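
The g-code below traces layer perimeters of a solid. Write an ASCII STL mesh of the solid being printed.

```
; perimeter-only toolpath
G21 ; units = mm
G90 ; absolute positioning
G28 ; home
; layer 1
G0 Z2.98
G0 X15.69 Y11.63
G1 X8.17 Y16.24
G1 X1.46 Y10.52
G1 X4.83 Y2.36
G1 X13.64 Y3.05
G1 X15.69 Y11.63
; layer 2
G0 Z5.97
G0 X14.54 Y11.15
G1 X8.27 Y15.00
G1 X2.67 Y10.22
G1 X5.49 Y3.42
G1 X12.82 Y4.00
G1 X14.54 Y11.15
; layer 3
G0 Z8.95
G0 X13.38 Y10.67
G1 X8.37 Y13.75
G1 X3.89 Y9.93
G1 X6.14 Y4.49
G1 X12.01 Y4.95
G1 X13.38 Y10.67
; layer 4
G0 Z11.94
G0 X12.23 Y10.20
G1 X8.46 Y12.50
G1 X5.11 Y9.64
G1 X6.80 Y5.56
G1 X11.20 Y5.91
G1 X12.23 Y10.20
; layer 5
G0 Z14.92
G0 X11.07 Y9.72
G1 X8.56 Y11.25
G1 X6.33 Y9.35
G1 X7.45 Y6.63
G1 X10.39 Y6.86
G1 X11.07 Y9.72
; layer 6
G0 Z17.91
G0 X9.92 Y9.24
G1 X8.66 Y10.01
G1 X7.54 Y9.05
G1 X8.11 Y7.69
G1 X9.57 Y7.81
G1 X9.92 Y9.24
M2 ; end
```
solid part
  facet normal 0.0000 0.0000 -1.0000
    outer loop
      vertex 0.24 10.81 0.00
      vertex 8.07 17.49 0.00
      vertex 16.85 12.11 0.00
    endloop
  endfacet
  facet normal 0.0000 0.0000 -1.0000
    outer loop
      vertex 4.18 1.29 0.00
      vertex 0.24 10.81 0.00
      vertex 16.85 12.11 0.00
    endloop
  endfacet
  facet normal 0.0000 0.0000 -1.0000
    outer loop
      vertex 14.45 2.10 0.00
      vertex 4.18 1.29 0.00
      vertex 16.85 12.11 0.00
    endloop
  endfacet
  facet normal 0.4948 0.8075 0.3211
    outer loop
      vertex 16.85 12.11 0.00
      vertex 8.07 17.49 0.00
      vertex 8.76 8.76 20.89
    endloop
  endfacet
  facet normal -0.6146 0.7204 0.3214
    outer loop
      vertex 8.07 17.49 0.00
      vertex 0.24 10.81 0.00
      vertex 8.76 8.76 20.89
    endloop
  endfacet
  facet normal -0.8750 -0.3621 0.3213
    outer loop
      vertex 0.24 10.81 0.00
      vertex 4.18 1.29 0.00
      vertex 8.76 8.76 20.89
    endloop
  endfacet
  facet normal 0.0745 -0.9441 0.3213
    outer loop
      vertex 4.18 1.29 0.00
      vertex 14.45 2.10 0.00
      vertex 8.76 8.76 20.89
    endloop
  endfacet
  facet normal 0.9209 -0.2208 0.3212
    outer loop
      vertex 14.45 2.10 0.00
      vertex 16.85 12.11 0.00
      vertex 8.76 8.76 20.89
    endloop
  endfacet
endsolid part

The G0 Z moves step by Δz≈2.98 mm. The G1 loops shrink linearly with z, so the solid tapers from its base footprint up to z≈20.9. Closing with a flat bottom cap and the tapered top and triangulating gives 8 facets — a regular 5-sided pyramid, base circumscribed radius ≈ 8.76 mm, apex at z ≈ 20.9 mm.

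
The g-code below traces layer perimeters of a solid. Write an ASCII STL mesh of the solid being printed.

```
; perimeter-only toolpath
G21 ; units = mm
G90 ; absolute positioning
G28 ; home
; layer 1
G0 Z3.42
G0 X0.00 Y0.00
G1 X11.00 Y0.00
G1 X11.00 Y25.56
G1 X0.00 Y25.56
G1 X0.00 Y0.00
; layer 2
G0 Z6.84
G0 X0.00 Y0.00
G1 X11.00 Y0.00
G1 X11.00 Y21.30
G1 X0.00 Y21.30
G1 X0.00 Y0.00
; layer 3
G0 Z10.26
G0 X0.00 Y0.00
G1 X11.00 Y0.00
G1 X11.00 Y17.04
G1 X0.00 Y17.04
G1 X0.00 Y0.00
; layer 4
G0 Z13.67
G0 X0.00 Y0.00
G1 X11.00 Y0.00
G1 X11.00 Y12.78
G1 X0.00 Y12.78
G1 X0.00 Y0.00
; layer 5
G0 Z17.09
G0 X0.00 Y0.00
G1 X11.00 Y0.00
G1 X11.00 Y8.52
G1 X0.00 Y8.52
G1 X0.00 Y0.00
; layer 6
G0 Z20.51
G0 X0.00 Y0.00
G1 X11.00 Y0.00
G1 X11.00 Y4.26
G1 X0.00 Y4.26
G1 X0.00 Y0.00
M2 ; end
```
solid part
  facet normal 0.0000 0.0000 -1.0000
    outer loop
      vertex 11.00 29.82 0.00
      vertex 11.00 0.00 0.00
      vertex 0.00 0.00 0.00
    endloop
  endfacet
  facet normal 0.0000 0.0000 -1.0000
    outer loop
      vertex 0.00 29.82 0.00
      vertex 11.00 29.82 0.00
      vertex 0.00 0.00 0.00
    endloop
  endfacet
  facet normal 0.0000 -1.0000 0.0000
    outer loop
      vertex 0.00 0.00 0.00
      vertex 11.00 0.00 0.00
      vertex 11.00 0.00 23.93
    endloop
  endfacet
  facet normal 0.0000 -1.0000 0.0000
    outer loop
      vertex 0.00 0.00 0.00
      vertex 11.00 0.00 23.93
      vertex 0.00 0.00 23.93
    endloop
  endfacet
  facet normal 0.0000 0.6259 0.7799
    outer loop
      vertex 0.00 0.00 23.93
      vertex 11.00 0.00 23.93
      vertex 11.00 29.82 0.00
    endloop
  endfacet
  facet normal 0.0000 0.6259 0.7799
    outer loop
      vertex 0.00 0.00 23.93
      vertex 11.00 29.82 0.00
      vertex 0.00 29.82 0.00
    endloop
  endfacet
  facet normal -1.0000 0.0000 0.0000
    outer loop
      vertex 0.00 0.00 23.93
      vertex 0.00 29.82 0.00
      vertex 0.00 0.00 0.00
    endloop
  endfacet
  facet normal 1.0000 0.0000 0.0000
    outer loop
      vertex 11.00 0.00 0.00
      vertex 11.00 29.82 0.00
      vertex 11.00 0.00 23.93
    endloop
  endfacet
endsolid part

The G0 Z moves step by Δz≈3.42 mm. The G1 loops shrink linearly with z, so the solid tapers from its base footprint up to z≈23.9. Closing with a flat bottom cap and the tapered top and triangulating gives 8 facets — a wedge (ramp): 11 × 29.8 mm base, rising to 23.9 mm along the y=0 edge and sloping linearly to z=0 at y=29.8.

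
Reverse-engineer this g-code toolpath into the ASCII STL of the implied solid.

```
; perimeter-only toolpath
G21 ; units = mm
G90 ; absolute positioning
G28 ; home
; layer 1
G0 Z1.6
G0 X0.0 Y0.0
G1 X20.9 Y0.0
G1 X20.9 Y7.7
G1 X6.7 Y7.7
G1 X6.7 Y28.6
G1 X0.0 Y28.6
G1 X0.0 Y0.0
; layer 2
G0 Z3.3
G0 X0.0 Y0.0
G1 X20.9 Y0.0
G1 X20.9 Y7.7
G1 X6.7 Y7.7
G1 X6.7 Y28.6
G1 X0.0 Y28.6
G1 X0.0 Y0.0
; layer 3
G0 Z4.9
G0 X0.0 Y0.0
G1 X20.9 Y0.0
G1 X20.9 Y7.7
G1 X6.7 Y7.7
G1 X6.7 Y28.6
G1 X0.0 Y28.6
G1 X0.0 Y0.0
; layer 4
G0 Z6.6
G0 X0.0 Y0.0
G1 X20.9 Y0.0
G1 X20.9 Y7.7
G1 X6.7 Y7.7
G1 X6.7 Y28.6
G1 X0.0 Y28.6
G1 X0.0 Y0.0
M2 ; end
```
solid part
  facet normal 0.0000 0.0000 -1.0000
    outer loop
      vertex 20.9 7.7 0.0
      vertex 20.9 0.0 0.0
      vertex 0.0 0.0 0.0
    endloop
  endfacet
  facet normal 0.0000 0.0000 -1.0000
    outer loop
      vertex 6.7 7.7 0.0
      vertex 20.9 7.7 0.0
      vertex 0.0 0.0 0.0
    endloop
  endfacet
  facet normal 0.0000 0.0000 -1.0000
    outer loop
      vertex 6.7 28.6 0.0
      vertex 6.7 7.7 0.0
      vertex 0.0 0.0 0.0
    endloop
  endfacet
  facet normal 0.0000 0.0000 -1.0000
    outer loop
      vertex 0.0 28.6 0.0
      vertex 6.7 28.6 0.0
      vertex 0.0 0.0 0.0
    endloop
  endfacet
  facet normal 0.0000 0.0000 1.0000
    outer loop
      vertex 0.0 0.0 6.6
      vertex 20.9 0.0 6.6
      vertex 20.9 7.7 6.6
    endloop
  endfacet
  facet normal 0.0000 0.0000 1.0000
    outer loop
      vertex 0.0 0.0 6.6
      vertex 20.9 7.7 6.6
      vertex 6.7 7.7 6.6
    endloop
  endfacet
  facet normal 0.0000 0.0000 1.0000
    outer loop
      vertex 0.0 0.0 6.6
      vertex 6.7 7.7 6.6
      vertex 6.7 28.6 6.6
    endloop
  endfacet
  facet normal 0.0000 0.0000 1.0000
    outer loop
      vertex 0.0 0.0 6.6
      vertex 6.7 28.6 6.6
      vertex 0.0 28.6 6.6
    endloop
  endfacet
  facet normal 0.0000 -1.0000 0.0000
    outer loop
      vertex 0.0 0.0 0.0
      vertex 20.9 0.0 0.0
      vertex 20.9 0.0 6.6
    endloop
  endfacet
  facet normal 0.0000 -1.0000 0.0000
    outer loop
      vertex 0.0 0.0 0.0
      vertex 20.9 0.0 6.6
      vertex 0.0 0.0 6.6
    endloop
  endfacet
  facet normal 1.0000 0.0000 0.0000
    outer loop
      vertex 20.9 0.0 0.0
      vertex 20.9 7.7 0.0
      vertex 20.9 7.7 6.6
    endloop
  endfacet
  facet normal 1.0000 0.0000 0.0000
    outer loop
      vertex 20.9 0.0 0.0
      vertex 20.9 7.7 6.6
      vertex 20.9 0.0 6.6
    endloop
  endfacet
  facet normal 0.0000 1.0000 0.0000
    outer loop
      vertex 20.9 7.7 0.0
      vertex 6.7 7.7 0.0
      vertex 6.7 7.7 6.6
    endloop
  endfacet
  facet normal 0.0000 1.0000 0.0000
    outer loop
      vertex 20.9 7.7 0.0
      vertex 6.7 7.7 6.6
      vertex 20.9 7.7 6.6
    endloop
  endfacet
  facet normal 1.0000 0.0000 0.0000
    outer loop
      vertex 6.7 7.7 0.0
      vertex 6.7 28.6 0.0
      vertex 6.7 28.6 6.6
    endloop
  endfacet
  facet normal 1.0000 0.0000 0.0000
    outer loop
      vertex 6.7 7.7 0.0
      vertex 6.7 28.6 6.6
      vertex 6.7 7.7 6.6
    endloop
  endfacet
  facet normal 0.0000 1.0000 0.0000
    outer loop
      vertex 6.7 28.6 0.0
      vertex 0.0 28.6 0.0
      vertex 0.0 28.6 6.6
    endloop
  endfacet
  facet normal 0.0000 1.0000 0.0000
    outer loop
      vertex 6.7 28.6 0.0
      vertex 0.0 28.6 6.6
      vertex 6.7 28.6 6.6
    endloop
  endfacet
  facet normal -1.0000 0.0000 0.0000
    outer loop
      vertex 0.0 28.6 0.0
      vertex 0.0 0.0 0.0
      vertex 0.0 0.0 6.6
    endloop
  endfacet
  facet normal -1.0000 0.0000 0.0000
    outer loop
      vertex 0.0 28.6 0.0
      vertex 0.0 0.0 6.6
      vertex 0.0 28.6 6.6
    endloop
  endfacet
endsolid part

The G0 Z moves step by Δz≈1.6 mm. Every layer's G1 loop is the same polygon, so the solid is a straight extrusion of it from z=0 to z≈6.6. Closing with flat bottom and top caps and triangulating gives 20 facets — an L-shaped prism: outer 20.9 × 28.6 mm, arm thicknesses ≈ 7.7 mm (horizontal) and 6.7 mm (vertical), extruded 6.6 mm in z.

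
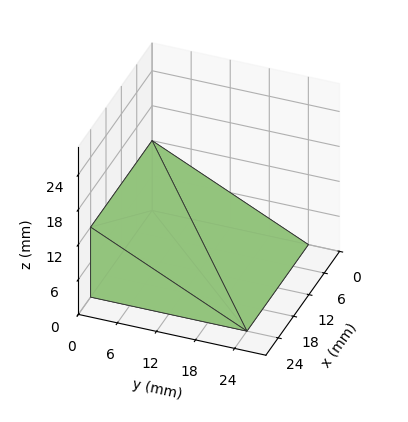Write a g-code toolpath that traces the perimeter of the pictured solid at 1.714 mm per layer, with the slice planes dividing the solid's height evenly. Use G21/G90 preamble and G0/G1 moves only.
Reading the render: the shape is a wedge (ramp): 24 × 24 mm base, rising to 12 mm along the y=0 edge and sloping linearly to z=0 at y=24 (dimensions read to the nearest mm from the axis ticks). For the g-code, the solid's height is divided into equal slices at the stated Δz and each level perimeter traced with G1 moves after a G0 lift.

; perimeter-only toolpath
G21 ; units = mm
G90 ; absolute positioning
G28 ; home
; layer 1
G0 Z1.714
G0 X0.000 Y0.000
G1 X24.000 Y0.000
G1 X24.000 Y20.571
G1 X0.000 Y20.571
G1 X0.000 Y0.000
; layer 2
G0 Z3.429
G0 X0.000 Y0.000
G1 X24.000 Y0.000
G1 X24.000 Y17.143
G1 X0.000 Y17.143
G1 X0.000 Y0.000
; layer 3
G0 Z5.143
G0 X0.000 Y0.000
G1 X24.000 Y0.000
G1 X24.000 Y13.714
G1 X0.000 Y13.714
G1 X0.000 Y0.000
; layer 4
G0 Z6.857
G0 X0.000 Y0.000
G1 X24.000 Y0.000
G1 X24.000 Y10.286
G1 X0.000 Y10.286
G1 X0.000 Y0.000
; layer 5
G0 Z8.571
G0 X0.000 Y0.000
G1 X24.000 Y0.000
G1 X24.000 Y6.857
G1 X0.000 Y6.857
G1 X0.000 Y0.000
; layer 6
G0 Z10.286
G0 X0.000 Y0.000
G1 X24.000 Y0.000
G1 X24.000 Y3.429
G1 X0.000 Y3.429
G1 X0.000 Y0.000
M2 ; end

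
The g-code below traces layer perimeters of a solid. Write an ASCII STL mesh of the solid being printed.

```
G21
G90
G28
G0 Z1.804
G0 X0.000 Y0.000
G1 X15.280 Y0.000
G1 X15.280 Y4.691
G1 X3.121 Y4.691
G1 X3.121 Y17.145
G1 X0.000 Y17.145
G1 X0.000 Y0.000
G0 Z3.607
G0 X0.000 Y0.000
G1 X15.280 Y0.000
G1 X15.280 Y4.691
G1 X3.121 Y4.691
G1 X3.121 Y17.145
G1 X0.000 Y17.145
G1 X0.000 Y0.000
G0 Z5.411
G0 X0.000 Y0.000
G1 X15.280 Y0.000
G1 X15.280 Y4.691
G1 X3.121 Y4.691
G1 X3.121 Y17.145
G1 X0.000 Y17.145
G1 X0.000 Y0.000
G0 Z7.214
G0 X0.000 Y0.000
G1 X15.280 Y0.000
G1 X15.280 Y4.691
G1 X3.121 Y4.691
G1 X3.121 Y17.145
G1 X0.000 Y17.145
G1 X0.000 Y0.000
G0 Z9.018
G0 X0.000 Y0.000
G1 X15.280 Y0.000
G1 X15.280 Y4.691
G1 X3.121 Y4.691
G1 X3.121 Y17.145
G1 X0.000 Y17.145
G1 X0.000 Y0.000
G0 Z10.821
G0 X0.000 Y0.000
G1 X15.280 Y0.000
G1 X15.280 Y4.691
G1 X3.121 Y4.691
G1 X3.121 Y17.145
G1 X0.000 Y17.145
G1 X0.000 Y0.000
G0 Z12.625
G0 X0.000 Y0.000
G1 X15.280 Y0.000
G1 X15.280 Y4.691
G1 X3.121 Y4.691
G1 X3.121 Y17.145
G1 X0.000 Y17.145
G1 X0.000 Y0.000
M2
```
solid part
  facet normal 0.0000 0.0000 -1.0000
    outer loop
      vertex 15.280 4.691 0.000
      vertex 15.280 0.000 0.000
      vertex 0.000 0.000 0.000
    endloop
  endfacet
  facet normal 0.0000 0.0000 -1.0000
    outer loop
      vertex 3.121 4.691 0.000
      vertex 15.280 4.691 0.000
      vertex 0.000 0.000 0.000
    endloop
  endfacet
  facet normal 0.0000 0.0000 -1.0000
    outer loop
      vertex 3.121 17.145 0.000
      vertex 3.121 4.691 0.000
      vertex 0.000 0.000 0.000
    endloop
  endfacet
  facet normal 0.0000 0.0000 -1.0000
    outer loop
      vertex 0.000 17.145 0.000
      vertex 3.121 17.145 0.000
      vertex 0.000 0.000 0.000
    endloop
  endfacet
  facet normal 0.0000 0.0000 1.0000
    outer loop
      vertex 0.000 0.000 12.625
      vertex 15.280 0.000 12.625
      vertex 15.280 4.691 12.625
    endloop
  endfacet
  facet normal 0.0000 0.0000 1.0000
    outer loop
      vertex 0.000 0.000 12.625
      vertex 15.280 4.691 12.625
      vertex 3.121 4.691 12.625
    endloop
  endfacet
  facet normal 0.0000 0.0000 1.0000
    outer loop
      vertex 0.000 0.000 12.625
      vertex 3.121 4.691 12.625
      vertex 3.121 17.145 12.625
    endloop
  endfacet
  facet normal 0.0000 0.0000 1.0000
    outer loop
      vertex 0.000 0.000 12.625
      vertex 3.121 17.145 12.625
      vertex 0.000 17.145 12.625
    endloop
  endfacet
  facet normal 0.0000 -1.0000 0.0000
    outer loop
      vertex 0.000 0.000 0.000
      vertex 15.280 0.000 0.000
      vertex 15.280 0.000 12.625
    endloop
  endfacet
  facet normal 0.0000 -1.0000 0.0000
    outer loop
      vertex 0.000 0.000 0.000
      vertex 15.280 0.000 12.625
      vertex 0.000 0.000 12.625
    endloop
  endfacet
  facet normal 1.0000 0.0000 0.0000
    outer loop
      vertex 15.280 0.000 0.000
      vertex 15.280 4.691 0.000
      vertex 15.280 4.691 12.625
    endloop
  endfacet
  facet normal 1.0000 0.0000 0.0000
    outer loop
      vertex 15.280 0.000 0.000
      vertex 15.280 4.691 12.625
      vertex 15.280 0.000 12.625
    endloop
  endfacet
  facet normal 0.0000 1.0000 0.0000
    outer loop
      vertex 15.280 4.691 0.000
      vertex 3.121 4.691 0.000
      vertex 3.121 4.691 12.625
    endloop
  endfacet
  facet normal 0.0000 1.0000 0.0000
    outer loop
      vertex 15.280 4.691 0.000
      vertex 3.121 4.691 12.625
      vertex 15.280 4.691 12.625
    endloop
  endfacet
  facet normal 1.0000 0.0000 0.0000
    outer loop
      vertex 3.121 4.691 0.000
      vertex 3.121 17.145 0.000
      vertex 3.121 17.145 12.625
    endloop
  endfacet
  facet normal 1.0000 0.0000 0.0000
    outer loop
      vertex 3.121 4.691 0.000
      vertex 3.121 17.145 12.625
      vertex 3.121 4.691 12.625
    endloop
  endfacet
  facet normal 0.0000 1.0000 0.0000
    outer loop
      vertex 3.121 17.145 0.000
      vertex 0.000 17.145 0.000
      vertex 0.000 17.145 12.625
    endloop
  endfacet
  facet normal 0.0000 1.0000 0.0000
    outer loop
      vertex 3.121 17.145 0.000
      vertex 0.000 17.145 12.625
      vertex 3.121 17.145 12.625
    endloop
  endfacet
  facet normal -1.0000 0.0000 0.0000
    outer loop
      vertex 0.000 17.145 0.000
      vertex 0.000 0.000 0.000
      vertex 0.000 0.000 12.625
    endloop
  endfacet
  facet normal -1.0000 0.0000 0.0000
    outer loop
      vertex 0.000 17.145 0.000
      vertex 0.000 0.000 12.625
      vertex 0.000 17.145 12.625
    endloop
  endfacet
endsolid part

The G0 Z moves step by Δz≈1.804 mm. Every layer's G1 loop is the same polygon, so the solid is a straight extrusion of it from z=0 to z≈12.6. Closing with flat bottom and top caps and triangulating gives 20 facets — an L-shaped prism: outer 15.3 × 17.1 mm, arm thicknesses ≈ 4.69 mm (horizontal) and 3.12 mm (vertical), extruded 12.6 mm in z.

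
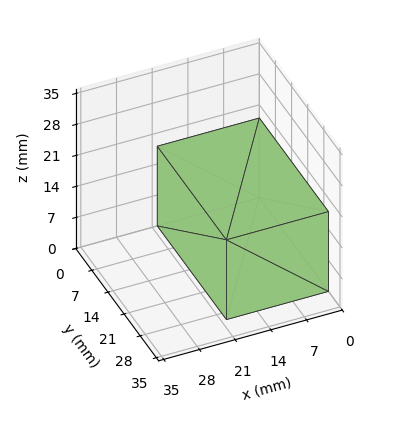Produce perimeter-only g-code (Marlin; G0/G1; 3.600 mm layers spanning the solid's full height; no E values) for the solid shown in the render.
Reading the render: the shape is a rectangular box, roughly 20 × 30 mm footprint and 18 mm tall (dimensions read to the nearest mm from the axis ticks). For the g-code, the solid's height is divided into equal slices at the stated Δz and each level perimeter traced with G1 moves after a G0 lift.

; perimeter-only toolpath
G21 ; units = mm
G90 ; absolute positioning
G28 ; home
; layer 1
G0 Z3.600
G0 X0.000 Y0.000
G1 X20.000 Y0.000
G1 X20.000 Y30.000
G1 X0.000 Y30.000
G1 X0.000 Y0.000
; layer 2
G0 Z7.200
G0 X0.000 Y0.000
G1 X20.000 Y0.000
G1 X20.000 Y30.000
G1 X0.000 Y30.000
G1 X0.000 Y0.000
; layer 3
G0 Z10.800
G0 X0.000 Y0.000
G1 X20.000 Y0.000
G1 X20.000 Y30.000
G1 X0.000 Y30.000
G1 X0.000 Y0.000
; layer 4
G0 Z14.400
G0 X0.000 Y0.000
G1 X20.000 Y0.000
G1 X20.000 Y30.000
G1 X0.000 Y30.000
G1 X0.000 Y0.000
; layer 5
G0 Z18.000
G0 X0.000 Y0.000
G1 X20.000 Y0.000
G1 X20.000 Y30.000
G1 X0.000 Y30.000
G1 X0.000 Y0.000
M2 ; end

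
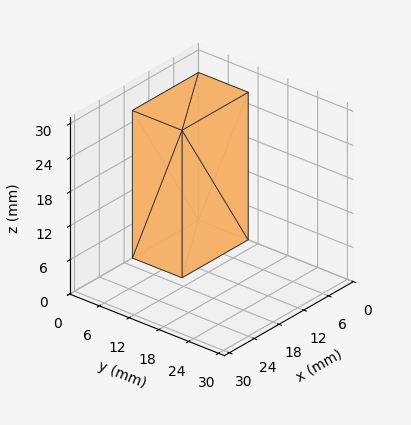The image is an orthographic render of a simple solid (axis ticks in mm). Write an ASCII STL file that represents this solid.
Reading the render: the shape is a rectangular box, roughly 16 × 10 mm footprint and 26 mm tall (dimensions read to the nearest mm from the axis ticks). For the STL, each face is triangulated and given an outward normal.

solid part
  facet normal 0.0000 0.0000 -1.0000
    outer loop
      vertex 16.000 10.000 0.000
      vertex 16.000 0.000 0.000
      vertex 0.000 0.000 0.000
    endloop
  endfacet
  facet normal 0.0000 0.0000 -1.0000
    outer loop
      vertex 0.000 10.000 0.000
      vertex 16.000 10.000 0.000
      vertex 0.000 0.000 0.000
    endloop
  endfacet
  facet normal 0.0000 0.0000 1.0000
    outer loop
      vertex 0.000 0.000 26.000
      vertex 16.000 0.000 26.000
      vertex 16.000 10.000 26.000
    endloop
  endfacet
  facet normal 0.0000 0.0000 1.0000
    outer loop
      vertex 0.000 0.000 26.000
      vertex 16.000 10.000 26.000
      vertex 0.000 10.000 26.000
    endloop
  endfacet
  facet normal 0.0000 -1.0000 0.0000
    outer loop
      vertex 0.000 0.000 0.000
      vertex 16.000 0.000 0.000
      vertex 16.000 0.000 26.000
    endloop
  endfacet
  facet normal 0.0000 -1.0000 0.0000
    outer loop
      vertex 0.000 0.000 0.000
      vertex 16.000 0.000 26.000
      vertex 0.000 0.000 26.000
    endloop
  endfacet
  facet normal 0.0000 1.0000 0.0000
    outer loop
      vertex 16.000 10.000 26.000
      vertex 16.000 10.000 0.000
      vertex 0.000 10.000 0.000
    endloop
  endfacet
  facet normal 0.0000 1.0000 0.0000
    outer loop
      vertex 0.000 10.000 26.000
      vertex 16.000 10.000 26.000
      vertex 0.000 10.000 0.000
    endloop
  endfacet
  facet normal -1.0000 0.0000 0.0000
    outer loop
      vertex 0.000 10.000 26.000
      vertex 0.000 10.000 0.000
      vertex 0.000 0.000 0.000
    endloop
  endfacet
  facet normal -1.0000 0.0000 0.0000
    outer loop
      vertex 0.000 0.000 26.000
      vertex 0.000 10.000 26.000
      vertex 0.000 0.000 0.000
    endloop
  endfacet
  facet normal 1.0000 0.0000 0.0000
    outer loop
      vertex 16.000 0.000 0.000
      vertex 16.000 10.000 0.000
      vertex 16.000 10.000 26.000
    endloop
  endfacet
  facet normal 1.0000 0.0000 0.0000
    outer loop
      vertex 16.000 0.000 0.000
      vertex 16.000 10.000 26.000
      vertex 16.000 0.000 26.000
    endloop
  endfacet
endsolid part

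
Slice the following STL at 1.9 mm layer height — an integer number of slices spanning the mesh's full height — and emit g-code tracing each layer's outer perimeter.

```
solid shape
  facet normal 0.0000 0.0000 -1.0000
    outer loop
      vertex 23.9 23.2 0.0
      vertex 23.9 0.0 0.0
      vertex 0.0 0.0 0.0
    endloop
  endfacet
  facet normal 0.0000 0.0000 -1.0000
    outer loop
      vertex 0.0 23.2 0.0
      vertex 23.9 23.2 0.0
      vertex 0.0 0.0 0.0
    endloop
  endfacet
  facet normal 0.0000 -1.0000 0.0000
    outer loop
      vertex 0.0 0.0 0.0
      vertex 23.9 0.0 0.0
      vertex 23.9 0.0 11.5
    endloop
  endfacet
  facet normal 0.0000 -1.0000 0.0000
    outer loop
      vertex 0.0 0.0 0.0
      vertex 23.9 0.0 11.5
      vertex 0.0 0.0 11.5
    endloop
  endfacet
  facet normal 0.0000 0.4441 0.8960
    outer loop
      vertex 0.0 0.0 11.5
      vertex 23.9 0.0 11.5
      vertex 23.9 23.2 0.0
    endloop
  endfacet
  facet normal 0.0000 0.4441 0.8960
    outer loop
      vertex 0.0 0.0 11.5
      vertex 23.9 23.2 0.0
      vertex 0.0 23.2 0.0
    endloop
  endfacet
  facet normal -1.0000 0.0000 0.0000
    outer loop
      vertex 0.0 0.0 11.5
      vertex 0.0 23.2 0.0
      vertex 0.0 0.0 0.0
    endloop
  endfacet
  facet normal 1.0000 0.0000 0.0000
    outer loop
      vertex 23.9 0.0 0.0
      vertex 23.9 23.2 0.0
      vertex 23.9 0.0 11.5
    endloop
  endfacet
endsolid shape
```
; perimeter-only toolpath
G21 ; units = mm
G90 ; absolute positioning
G28 ; home
; layer 1
G0 Z1.9
G0 X0.0 Y0.0
G1 X23.9 Y0.0
G1 X23.9 Y19.3
G1 X0.0 Y19.3
G1 X0.0 Y0.0
; layer 2
G0 Z3.8
G0 X0.0 Y0.0
G1 X23.9 Y0.0
G1 X23.9 Y15.5
G1 X0.0 Y15.5
G1 X0.0 Y0.0
; layer 3
G0 Z5.8
G0 X0.0 Y0.0
G1 X23.9 Y0.0
G1 X23.9 Y11.6
G1 X0.0 Y11.6
G1 X0.0 Y0.0
; layer 4
G0 Z7.7
G0 X0.0 Y0.0
G1 X23.9 Y0.0
G1 X23.9 Y7.7
G1 X0.0 Y7.7
G1 X0.0 Y0.0
; layer 5
G0 Z9.6
G0 X0.0 Y0.0
G1 X23.9 Y0.0
G1 X23.9 Y3.9
G1 X0.0 Y3.9
G1 X0.0 Y0.0
M2 ; end

The solid is a wedge (ramp): 23.9 × 23.2 mm base, rising to 11.5 mm along the y=0 edge and sloping linearly to z=0 at y=23.2. Slicing at Δz = 1.9 mm — 6 equal slices spanning the solid's height, so layer i sits at z = i·h/6 — gives 5 non-empty perimeters. Each is a 4-segment closed polygon; G0 lifts to the layer z and rapids to the start vertex, then G1 traces the edges. The cross-section shrinks linearly with z (the slice at the apex is degenerate and omitted).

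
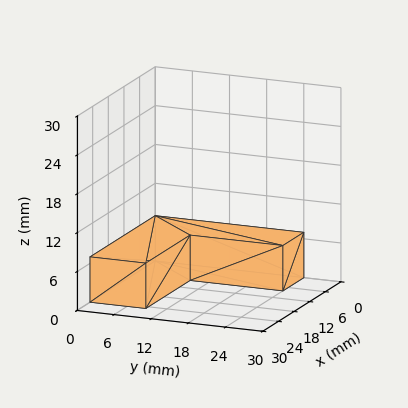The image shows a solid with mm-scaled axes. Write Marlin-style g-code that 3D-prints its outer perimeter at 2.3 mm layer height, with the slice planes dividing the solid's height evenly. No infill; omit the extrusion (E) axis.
Reading the render: the shape is an L-shaped prism: outer 25 × 24 mm, arm thicknesses ≈ 9 mm (horizontal) and 8 mm (vertical), extruded 7 mm in z (dimensions read to the nearest mm from the axis ticks). For the g-code, the solid's height is divided into equal slices at the stated Δz and each level perimeter traced with G1 moves after a G0 lift.

; perimeter-only toolpath
G21 ; units = mm
G90 ; absolute positioning
G28 ; home
; layer 1
G0 Z2.3
G0 X0.0 Y0.0
G1 X25.0 Y0.0
G1 X25.0 Y9.0
G1 X8.0 Y9.0
G1 X8.0 Y24.0
G1 X0.0 Y24.0
G1 X0.0 Y0.0
; layer 2
G0 Z4.7
G0 X0.0 Y0.0
G1 X25.0 Y0.0
G1 X25.0 Y9.0
G1 X8.0 Y9.0
G1 X8.0 Y24.0
G1 X0.0 Y24.0
G1 X0.0 Y0.0
; layer 3
G0 Z7.0
G0 X0.0 Y0.0
G1 X25.0 Y0.0
G1 X25.0 Y9.0
G1 X8.0 Y9.0
G1 X8.0 Y24.0
G1 X0.0 Y24.0
G1 X0.0 Y0.0
M2 ; end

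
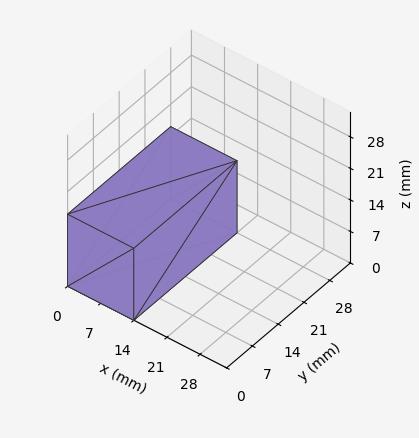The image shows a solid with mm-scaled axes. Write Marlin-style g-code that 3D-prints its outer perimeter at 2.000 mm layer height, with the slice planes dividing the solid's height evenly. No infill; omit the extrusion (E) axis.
Reading the render: the shape is a rectangular box, roughly 14 × 28 mm footprint and 16 mm tall (dimensions read to the nearest mm from the axis ticks). For the g-code, the solid's height is divided into equal slices at the stated Δz and each level perimeter traced with G1 moves after a G0 lift.

; perimeter-only toolpath
G21 ; units = mm
G90 ; absolute positioning
G28 ; home
; layer 1
G0 Z2.000
G0 X0.000 Y0.000
G1 X14.000 Y0.000
G1 X14.000 Y28.000
G1 X0.000 Y28.000
G1 X0.000 Y0.000
; layer 2
G0 Z4.000
G0 X0.000 Y0.000
G1 X14.000 Y0.000
G1 X14.000 Y28.000
G1 X0.000 Y28.000
G1 X0.000 Y0.000
; layer 3
G0 Z6.000
G0 X0.000 Y0.000
G1 X14.000 Y0.000
G1 X14.000 Y28.000
G1 X0.000 Y28.000
G1 X0.000 Y0.000
; layer 4
G0 Z8.000
G0 X0.000 Y0.000
G1 X14.000 Y0.000
G1 X14.000 Y28.000
G1 X0.000 Y28.000
G1 X0.000 Y0.000
; layer 5
G0 Z10.000
G0 X0.000 Y0.000
G1 X14.000 Y0.000
G1 X14.000 Y28.000
G1 X0.000 Y28.000
G1 X0.000 Y0.000
; layer 6
G0 Z12.000
G0 X0.000 Y0.000
G1 X14.000 Y0.000
G1 X14.000 Y28.000
G1 X0.000 Y28.000
G1 X0.000 Y0.000
; layer 7
G0 Z14.000
G0 X0.000 Y0.000
G1 X14.000 Y0.000
G1 X14.000 Y28.000
G1 X0.000 Y28.000
G1 X0.000 Y0.000
; layer 8
G0 Z16.000
G0 X0.000 Y0.000
G1 X14.000 Y0.000
G1 X14.000 Y28.000
G1 X0.000 Y28.000
G1 X0.000 Y0.000
M2 ; end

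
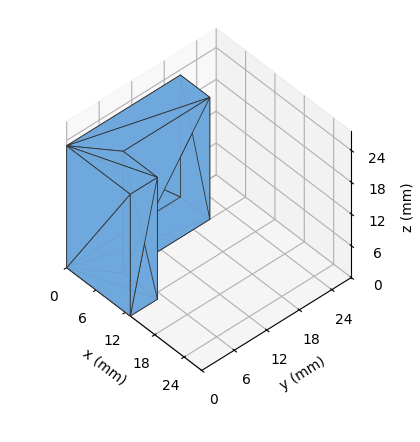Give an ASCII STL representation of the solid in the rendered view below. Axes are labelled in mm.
Reading the render: the shape is an L-shaped prism: outer 13 × 21 mm, arm thicknesses ≈ 5 mm (horizontal) and 6 mm (vertical), extruded 23 mm in z (dimensions read to the nearest mm from the axis ticks). For the STL, each face is triangulated and given an outward normal.

solid part
  facet normal 0.0000 0.0000 -1.0000
    outer loop
      vertex 13.0 5.0 0.0
      vertex 13.0 0.0 0.0
      vertex 0.0 0.0 0.0
    endloop
  endfacet
  facet normal 0.0000 0.0000 -1.0000
    outer loop
      vertex 6.0 5.0 0.0
      vertex 13.0 5.0 0.0
      vertex 0.0 0.0 0.0
    endloop
  endfacet
  facet normal 0.0000 0.0000 -1.0000
    outer loop
      vertex 6.0 21.0 0.0
      vertex 6.0 5.0 0.0
      vertex 0.0 0.0 0.0
    endloop
  endfacet
  facet normal 0.0000 0.0000 -1.0000
    outer loop
      vertex 0.0 21.0 0.0
      vertex 6.0 21.0 0.0
      vertex 0.0 0.0 0.0
    endloop
  endfacet
  facet normal 0.0000 0.0000 1.0000
    outer loop
      vertex 0.0 0.0 23.0
      vertex 13.0 0.0 23.0
      vertex 13.0 5.0 23.0
    endloop
  endfacet
  facet normal 0.0000 0.0000 1.0000
    outer loop
      vertex 0.0 0.0 23.0
      vertex 13.0 5.0 23.0
      vertex 6.0 5.0 23.0
    endloop
  endfacet
  facet normal 0.0000 0.0000 1.0000
    outer loop
      vertex 0.0 0.0 23.0
      vertex 6.0 5.0 23.0
      vertex 6.0 21.0 23.0
    endloop
  endfacet
  facet normal 0.0000 0.0000 1.0000
    outer loop
      vertex 0.0 0.0 23.0
      vertex 6.0 21.0 23.0
      vertex 0.0 21.0 23.0
    endloop
  endfacet
  facet normal 0.0000 -1.0000 0.0000
    outer loop
      vertex 0.0 0.0 0.0
      vertex 13.0 0.0 0.0
      vertex 13.0 0.0 23.0
    endloop
  endfacet
  facet normal 0.0000 -1.0000 0.0000
    outer loop
      vertex 0.0 0.0 0.0
      vertex 13.0 0.0 23.0
      vertex 0.0 0.0 23.0
    endloop
  endfacet
  facet normal 1.0000 0.0000 0.0000
    outer loop
      vertex 13.0 0.0 0.0
      vertex 13.0 5.0 0.0
      vertex 13.0 5.0 23.0
    endloop
  endfacet
  facet normal 1.0000 0.0000 0.0000
    outer loop
      vertex 13.0 0.0 0.0
      vertex 13.0 5.0 23.0
      vertex 13.0 0.0 23.0
    endloop
  endfacet
  facet normal 0.0000 1.0000 0.0000
    outer loop
      vertex 13.0 5.0 0.0
      vertex 6.0 5.0 0.0
      vertex 6.0 5.0 23.0
    endloop
  endfacet
  facet normal 0.0000 1.0000 0.0000
    outer loop
      vertex 13.0 5.0 0.0
      vertex 6.0 5.0 23.0
      vertex 13.0 5.0 23.0
    endloop
  endfacet
  facet normal 1.0000 0.0000 0.0000
    outer loop
      vertex 6.0 5.0 0.0
      vertex 6.0 21.0 0.0
      vertex 6.0 21.0 23.0
    endloop
  endfacet
  facet normal 1.0000 0.0000 0.0000
    outer loop
      vertex 6.0 5.0 0.0
      vertex 6.0 21.0 23.0
      vertex 6.0 5.0 23.0
    endloop
  endfacet
  facet normal 0.0000 1.0000 0.0000
    outer loop
      vertex 6.0 21.0 0.0
      vertex 0.0 21.0 0.0
      vertex 0.0 21.0 23.0
    endloop
  endfacet
  facet normal 0.0000 1.0000 0.0000
    outer loop
      vertex 6.0 21.0 0.0
      vertex 0.0 21.0 23.0
      vertex 6.0 21.0 23.0
    endloop
  endfacet
  facet normal -1.0000 0.0000 0.0000
    outer loop
      vertex 0.0 21.0 0.0
      vertex 0.0 0.0 0.0
      vertex 0.0 0.0 23.0
    endloop
  endfacet
  facet normal -1.0000 0.0000 0.0000
    outer loop
      vertex 0.0 21.0 0.0
      vertex 0.0 0.0 23.0
      vertex 0.0 21.0 23.0
    endloop
  endfacet
endsolid part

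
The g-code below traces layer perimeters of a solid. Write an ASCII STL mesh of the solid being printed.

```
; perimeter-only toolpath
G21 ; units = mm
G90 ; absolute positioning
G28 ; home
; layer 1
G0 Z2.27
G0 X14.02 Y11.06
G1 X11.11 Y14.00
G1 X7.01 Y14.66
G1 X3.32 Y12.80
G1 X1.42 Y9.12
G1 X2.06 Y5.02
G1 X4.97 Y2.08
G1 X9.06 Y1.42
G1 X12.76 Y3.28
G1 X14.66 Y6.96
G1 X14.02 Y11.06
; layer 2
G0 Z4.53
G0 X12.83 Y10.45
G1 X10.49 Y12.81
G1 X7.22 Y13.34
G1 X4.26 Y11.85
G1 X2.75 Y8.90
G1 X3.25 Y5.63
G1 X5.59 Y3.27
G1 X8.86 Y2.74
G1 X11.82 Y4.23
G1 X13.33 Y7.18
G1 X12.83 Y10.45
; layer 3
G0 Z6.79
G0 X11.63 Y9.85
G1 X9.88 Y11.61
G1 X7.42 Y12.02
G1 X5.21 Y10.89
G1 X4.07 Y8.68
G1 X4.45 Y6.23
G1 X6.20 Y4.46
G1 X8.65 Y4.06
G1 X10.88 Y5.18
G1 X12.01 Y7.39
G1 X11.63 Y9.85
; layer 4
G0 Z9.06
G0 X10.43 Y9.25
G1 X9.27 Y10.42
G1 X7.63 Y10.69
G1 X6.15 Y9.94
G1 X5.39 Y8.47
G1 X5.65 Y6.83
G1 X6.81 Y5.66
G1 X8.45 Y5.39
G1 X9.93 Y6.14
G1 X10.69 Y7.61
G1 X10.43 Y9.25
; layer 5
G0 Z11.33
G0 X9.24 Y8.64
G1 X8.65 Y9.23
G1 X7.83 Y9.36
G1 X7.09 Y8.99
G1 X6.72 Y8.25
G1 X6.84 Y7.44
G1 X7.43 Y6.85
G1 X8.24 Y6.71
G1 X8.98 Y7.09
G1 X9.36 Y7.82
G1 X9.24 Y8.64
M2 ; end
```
solid part
  facet normal 0.0000 0.0000 -1.0000
    outer loop
      vertex 6.81 15.99 0.00
      vertex 11.72 15.19 0.00
      vertex 15.22 11.66 0.00
    endloop
  endfacet
  facet normal 0.0000 0.0000 -1.0000
    outer loop
      vertex 2.37 13.75 0.00
      vertex 6.81 15.99 0.00
      vertex 15.22 11.66 0.00
    endloop
  endfacet
  facet normal 0.0000 0.0000 -1.0000
    outer loop
      vertex 0.10 9.33 0.00
      vertex 2.37 13.75 0.00
      vertex 15.22 11.66 0.00
    endloop
  endfacet
  facet normal 0.0000 0.0000 -1.0000
    outer loop
      vertex 0.86 4.42 0.00
      vertex 0.10 9.33 0.00
      vertex 15.22 11.66 0.00
    endloop
  endfacet
  facet normal 0.0000 0.0000 -1.0000
    outer loop
      vertex 4.36 0.89 0.00
      vertex 0.86 4.42 0.00
      vertex 15.22 11.66 0.00
    endloop
  endfacet
  facet normal 0.0000 0.0000 -1.0000
    outer loop
      vertex 9.27 0.09 0.00
      vertex 4.36 0.89 0.00
      vertex 15.22 11.66 0.00
    endloop
  endfacet
  facet normal 0.0000 0.0000 -1.0000
    outer loop
      vertex 13.71 2.33 0.00
      vertex 9.27 0.09 0.00
      vertex 15.22 11.66 0.00
    endloop
  endfacet
  facet normal 0.0000 0.0000 -1.0000
    outer loop
      vertex 15.98 6.75 0.00
      vertex 13.71 2.33 0.00
      vertex 15.22 11.66 0.00
    endloop
  endfacet
  facet normal 0.6189 0.6136 0.4904
    outer loop
      vertex 15.22 11.66 0.00
      vertex 11.72 15.19 0.00
      vertex 8.04 8.04 13.59
    endloop
  endfacet
  facet normal 0.1401 0.8601 0.4905
    outer loop
      vertex 11.72 15.19 0.00
      vertex 6.81 15.99 0.00
      vertex 8.04 8.04 13.59
    endloop
  endfacet
  facet normal -0.3925 0.7780 0.4906
    outer loop
      vertex 6.81 15.99 0.00
      vertex 2.37 13.75 0.00
      vertex 8.04 8.04 13.59
    endloop
  endfacet
  facet normal -0.7751 0.3981 0.4906
    outer loop
      vertex 2.37 13.75 0.00
      vertex 0.10 9.33 0.00
      vertex 8.04 8.04 13.59
    endloop
  endfacet
  facet normal -0.8612 -0.1333 0.4905
    outer loop
      vertex 0.10 9.33 0.00
      vertex 0.86 4.42 0.00
      vertex 8.04 8.04 13.59
    endloop
  endfacet
  facet normal -0.6189 -0.6136 0.4904
    outer loop
      vertex 0.86 4.42 0.00
      vertex 4.36 0.89 0.00
      vertex 8.04 8.04 13.59
    endloop
  endfacet
  facet normal -0.1401 -0.8601 0.4905
    outer loop
      vertex 4.36 0.89 0.00
      vertex 9.27 0.09 0.00
      vertex 8.04 8.04 13.59
    endloop
  endfacet
  facet normal 0.3925 -0.7780 0.4906
    outer loop
      vertex 9.27 0.09 0.00
      vertex 13.71 2.33 0.00
      vertex 8.04 8.04 13.59
    endloop
  endfacet
  facet normal 0.7751 -0.3981 0.4906
    outer loop
      vertex 13.71 2.33 0.00
      vertex 15.98 6.75 0.00
      vertex 8.04 8.04 13.59
    endloop
  endfacet
  facet normal 0.8612 0.1333 0.4905
    outer loop
      vertex 15.98 6.75 0.00
      vertex 15.22 11.66 0.00
      vertex 8.04 8.04 13.59
    endloop
  endfacet
endsolid part

The G0 Z moves step by Δz≈2.27 mm. The G1 loops shrink linearly with z, so the solid tapers from its base footprint up to z≈13.6. Closing with a flat bottom cap and the tapered top and triangulating gives 18 facets — a regular 10-sided pyramid, base circumscribed radius ≈ 8.04 mm, apex at z ≈ 13.6 mm.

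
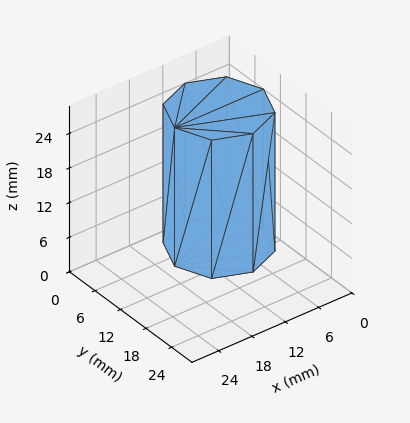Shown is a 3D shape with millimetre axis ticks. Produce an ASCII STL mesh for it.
Reading the render: the shape is a regular 8-sided prism (a cylinder approximated with 8 flat sides), circumscribed radius ≈ 8 mm, height ≈ 24 mm (dimensions read to the nearest mm from the axis ticks). For the STL, each face is triangulated and given an outward normal.

solid part
  facet normal 0.0000 0.0000 -1.0000
    outer loop
      vertex 8.0 16.0 0.0
      vertex 13.7 13.7 0.0
      vertex 16.0 8.0 0.0
    endloop
  endfacet
  facet normal 0.0000 0.0000 -1.0000
    outer loop
      vertex 2.3 13.7 0.0
      vertex 8.0 16.0 0.0
      vertex 16.0 8.0 0.0
    endloop
  endfacet
  facet normal 0.0000 0.0000 -1.0000
    outer loop
      vertex 0.0 8.0 0.0
      vertex 2.3 13.7 0.0
      vertex 16.0 8.0 0.0
    endloop
  endfacet
  facet normal 0.0000 0.0000 -1.0000
    outer loop
      vertex 2.3 2.3 0.0
      vertex 0.0 8.0 0.0
      vertex 16.0 8.0 0.0
    endloop
  endfacet
  facet normal 0.0000 0.0000 -1.0000
    outer loop
      vertex 8.0 0.0 0.0
      vertex 2.3 2.3 0.0
      vertex 16.0 8.0 0.0
    endloop
  endfacet
  facet normal 0.0000 0.0000 -1.0000
    outer loop
      vertex 13.7 2.3 0.0
      vertex 8.0 0.0 0.0
      vertex 16.0 8.0 0.0
    endloop
  endfacet
  facet normal 0.0000 0.0000 1.0000
    outer loop
      vertex 16.0 8.0 24.0
      vertex 13.7 13.7 24.0
      vertex 8.0 16.0 24.0
    endloop
  endfacet
  facet normal 0.0000 0.0000 1.0000
    outer loop
      vertex 16.0 8.0 24.0
      vertex 8.0 16.0 24.0
      vertex 2.3 13.7 24.0
    endloop
  endfacet
  facet normal 0.0000 0.0000 1.0000
    outer loop
      vertex 16.0 8.0 24.0
      vertex 2.3 13.7 24.0
      vertex 0.0 8.0 24.0
    endloop
  endfacet
  facet normal 0.0000 0.0000 1.0000
    outer loop
      vertex 16.0 8.0 24.0
      vertex 0.0 8.0 24.0
      vertex 2.3 2.3 24.0
    endloop
  endfacet
  facet normal 0.0000 0.0000 1.0000
    outer loop
      vertex 16.0 8.0 24.0
      vertex 2.3 2.3 24.0
      vertex 8.0 0.0 24.0
    endloop
  endfacet
  facet normal 0.0000 0.0000 1.0000
    outer loop
      vertex 16.0 8.0 24.0
      vertex 8.0 0.0 24.0
      vertex 13.7 2.3 24.0
    endloop
  endfacet
  facet normal 0.9274 0.3742 0.0000
    outer loop
      vertex 16.0 8.0 0.0
      vertex 13.7 13.7 0.0
      vertex 13.7 13.7 24.0
    endloop
  endfacet
  facet normal 0.9274 0.3742 0.0000
    outer loop
      vertex 16.0 8.0 0.0
      vertex 13.7 13.7 24.0
      vertex 16.0 8.0 24.0
    endloop
  endfacet
  facet normal 0.3742 0.9274 0.0000
    outer loop
      vertex 13.7 13.7 0.0
      vertex 8.0 16.0 0.0
      vertex 8.0 16.0 24.0
    endloop
  endfacet
  facet normal 0.3742 0.9274 0.0000
    outer loop
      vertex 13.7 13.7 0.0
      vertex 8.0 16.0 24.0
      vertex 13.7 13.7 24.0
    endloop
  endfacet
  facet normal -0.3742 0.9274 0.0000
    outer loop
      vertex 8.0 16.0 0.0
      vertex 2.3 13.7 0.0
      vertex 2.3 13.7 24.0
    endloop
  endfacet
  facet normal -0.3742 0.9274 0.0000
    outer loop
      vertex 8.0 16.0 0.0
      vertex 2.3 13.7 24.0
      vertex 8.0 16.0 24.0
    endloop
  endfacet
  facet normal -0.9274 0.3742 0.0000
    outer loop
      vertex 2.3 13.7 0.0
      vertex 0.0 8.0 0.0
      vertex 0.0 8.0 24.0
    endloop
  endfacet
  facet normal -0.9274 0.3742 0.0000
    outer loop
      vertex 2.3 13.7 0.0
      vertex 0.0 8.0 24.0
      vertex 2.3 13.7 24.0
    endloop
  endfacet
  facet normal -0.9274 -0.3742 0.0000
    outer loop
      vertex 0.0 8.0 0.0
      vertex 2.3 2.3 0.0
      vertex 2.3 2.3 24.0
    endloop
  endfacet
  facet normal -0.9274 -0.3742 0.0000
    outer loop
      vertex 0.0 8.0 0.0
      vertex 2.3 2.3 24.0
      vertex 0.0 8.0 24.0
    endloop
  endfacet
  facet normal -0.3742 -0.9274 0.0000
    outer loop
      vertex 2.3 2.3 0.0
      vertex 8.0 0.0 0.0
      vertex 8.0 0.0 24.0
    endloop
  endfacet
  facet normal -0.3742 -0.9274 0.0000
    outer loop
      vertex 2.3 2.3 0.0
      vertex 8.0 0.0 24.0
      vertex 2.3 2.3 24.0
    endloop
  endfacet
  facet normal 0.3742 -0.9274 0.0000
    outer loop
      vertex 8.0 0.0 0.0
      vertex 13.7 2.3 0.0
      vertex 13.7 2.3 24.0
    endloop
  endfacet
  facet normal 0.3742 -0.9274 0.0000
    outer loop
      vertex 8.0 0.0 0.0
      vertex 13.7 2.3 24.0
      vertex 8.0 0.0 24.0
    endloop
  endfacet
  facet normal 0.9274 -0.3742 0.0000
    outer loop
      vertex 13.7 2.3 0.0
      vertex 16.0 8.0 0.0
      vertex 16.0 8.0 24.0
    endloop
  endfacet
  facet normal 0.9274 -0.3742 0.0000
    outer loop
      vertex 13.7 2.3 0.0
      vertex 16.0 8.0 24.0
      vertex 13.7 2.3 24.0
    endloop
  endfacet
endsolid part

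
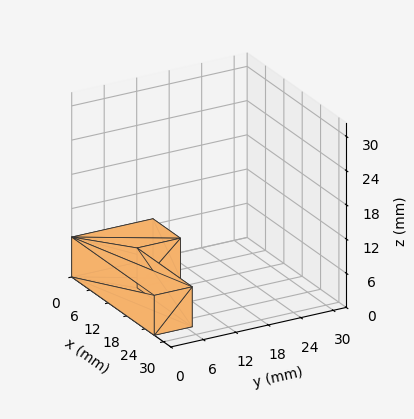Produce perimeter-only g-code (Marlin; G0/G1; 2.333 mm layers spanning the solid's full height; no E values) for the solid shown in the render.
Reading the render: the shape is an L-shaped prism: outer 27 × 15 mm, arm thicknesses ≈ 7 mm (horizontal) and 9 mm (vertical), extruded 7 mm in z (dimensions read to the nearest mm from the axis ticks). For the g-code, the solid's height is divided into equal slices at the stated Δz and each level perimeter traced with G1 moves after a G0 lift.

; perimeter-only toolpath
G21 ; units = mm
G90 ; absolute positioning
G28 ; home
; layer 1
G0 Z2.333
G0 X0.000 Y0.000
G1 X27.000 Y0.000
G1 X27.000 Y7.000
G1 X9.000 Y7.000
G1 X9.000 Y15.000
G1 X0.000 Y15.000
G1 X0.000 Y0.000
; layer 2
G0 Z4.667
G0 X0.000 Y0.000
G1 X27.000 Y0.000
G1 X27.000 Y7.000
G1 X9.000 Y7.000
G1 X9.000 Y15.000
G1 X0.000 Y15.000
G1 X0.000 Y0.000
; layer 3
G0 Z7.000
G0 X0.000 Y0.000
G1 X27.000 Y0.000
G1 X27.000 Y7.000
G1 X9.000 Y7.000
G1 X9.000 Y15.000
G1 X0.000 Y15.000
G1 X0.000 Y0.000
M2 ; end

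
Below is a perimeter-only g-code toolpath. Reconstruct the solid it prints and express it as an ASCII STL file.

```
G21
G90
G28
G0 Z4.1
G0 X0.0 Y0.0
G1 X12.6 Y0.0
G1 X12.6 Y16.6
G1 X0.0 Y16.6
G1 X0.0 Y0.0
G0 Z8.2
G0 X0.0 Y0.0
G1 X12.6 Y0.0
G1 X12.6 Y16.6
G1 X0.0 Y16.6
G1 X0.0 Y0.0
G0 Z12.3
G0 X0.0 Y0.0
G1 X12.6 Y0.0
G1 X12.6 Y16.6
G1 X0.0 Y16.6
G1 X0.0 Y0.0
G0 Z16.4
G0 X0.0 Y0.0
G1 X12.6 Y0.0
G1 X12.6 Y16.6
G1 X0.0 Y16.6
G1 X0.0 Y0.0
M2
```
solid part
  facet normal 0.0000 0.0000 -1.0000
    outer loop
      vertex 12.6 16.6 0.0
      vertex 12.6 0.0 0.0
      vertex 0.0 0.0 0.0
    endloop
  endfacet
  facet normal 0.0000 0.0000 -1.0000
    outer loop
      vertex 0.0 16.6 0.0
      vertex 12.6 16.6 0.0
      vertex 0.0 0.0 0.0
    endloop
  endfacet
  facet normal 0.0000 0.0000 1.0000
    outer loop
      vertex 0.0 0.0 16.4
      vertex 12.6 0.0 16.4
      vertex 12.6 16.6 16.4
    endloop
  endfacet
  facet normal 0.0000 0.0000 1.0000
    outer loop
      vertex 0.0 0.0 16.4
      vertex 12.6 16.6 16.4
      vertex 0.0 16.6 16.4
    endloop
  endfacet
  facet normal 0.0000 -1.0000 0.0000
    outer loop
      vertex 0.0 0.0 0.0
      vertex 12.6 0.0 0.0
      vertex 12.6 0.0 16.4
    endloop
  endfacet
  facet normal 0.0000 -1.0000 0.0000
    outer loop
      vertex 0.0 0.0 0.0
      vertex 12.6 0.0 16.4
      vertex 0.0 0.0 16.4
    endloop
  endfacet
  facet normal 0.0000 1.0000 0.0000
    outer loop
      vertex 12.6 16.6 16.4
      vertex 12.6 16.6 0.0
      vertex 0.0 16.6 0.0
    endloop
  endfacet
  facet normal 0.0000 1.0000 0.0000
    outer loop
      vertex 0.0 16.6 16.4
      vertex 12.6 16.6 16.4
      vertex 0.0 16.6 0.0
    endloop
  endfacet
  facet normal -1.0000 0.0000 0.0000
    outer loop
      vertex 0.0 16.6 16.4
      vertex 0.0 16.6 0.0
      vertex 0.0 0.0 0.0
    endloop
  endfacet
  facet normal -1.0000 0.0000 0.0000
    outer loop
      vertex 0.0 0.0 16.4
      vertex 0.0 16.6 16.4
      vertex 0.0 0.0 0.0
    endloop
  endfacet
  facet normal 1.0000 0.0000 0.0000
    outer loop
      vertex 12.6 0.0 0.0
      vertex 12.6 16.6 0.0
      vertex 12.6 16.6 16.4
    endloop
  endfacet
  facet normal 1.0000 0.0000 0.0000
    outer loop
      vertex 12.6 0.0 0.0
      vertex 12.6 16.6 16.4
      vertex 12.6 0.0 16.4
    endloop
  endfacet
endsolid part

The G0 Z moves step by Δz≈4.1 mm. Every layer's G1 loop is the same polygon, so the solid is a straight extrusion of it from z=0 to z≈16.4. Closing with flat bottom and top caps and triangulating gives 12 facets — a rectangular box, roughly 12.6 × 16.6 mm footprint and 16.4 mm tall.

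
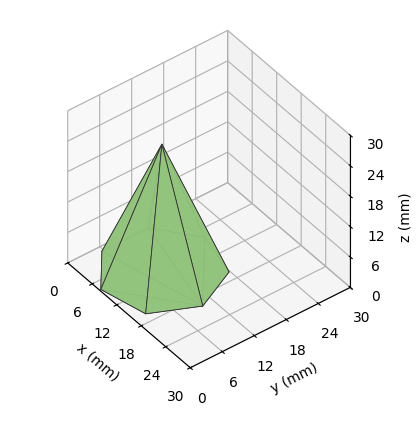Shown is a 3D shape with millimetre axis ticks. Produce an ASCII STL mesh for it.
Reading the render: the shape is a regular 7-sided pyramid, base circumscribed radius ≈ 10 mm, apex at z ≈ 25 mm (dimensions read to the nearest mm from the axis ticks). For the STL, each face is triangulated and given an outward normal.

solid part
  facet normal 0.0000 0.0000 -1.0000
    outer loop
      vertex 7.775 19.749 0.000
      vertex 16.235 17.818 0.000
      vertex 20.000 10.000 0.000
    endloop
  endfacet
  facet normal 0.0000 0.0000 -1.0000
    outer loop
      vertex 0.990 14.339 0.000
      vertex 7.775 19.749 0.000
      vertex 20.000 10.000 0.000
    endloop
  endfacet
  facet normal 0.0000 0.0000 -1.0000
    outer loop
      vertex 0.990 5.661 0.000
      vertex 0.990 14.339 0.000
      vertex 20.000 10.000 0.000
    endloop
  endfacet
  facet normal 0.0000 0.0000 -1.0000
    outer loop
      vertex 7.775 0.251 0.000
      vertex 0.990 5.661 0.000
      vertex 20.000 10.000 0.000
    endloop
  endfacet
  facet normal 0.0000 0.0000 -1.0000
    outer loop
      vertex 16.235 2.182 0.000
      vertex 7.775 0.251 0.000
      vertex 20.000 10.000 0.000
    endloop
  endfacet
  facet normal 0.8476 0.4082 0.3390
    outer loop
      vertex 20.000 10.000 0.000
      vertex 16.235 17.818 0.000
      vertex 10.000 10.000 25.000
    endloop
  endfacet
  facet normal 0.2093 0.9172 0.3390
    outer loop
      vertex 16.235 17.818 0.000
      vertex 7.775 19.749 0.000
      vertex 10.000 10.000 25.000
    endloop
  endfacet
  facet normal -0.5865 0.7356 0.3390
    outer loop
      vertex 7.775 19.749 0.000
      vertex 0.990 14.339 0.000
      vertex 10.000 10.000 25.000
    endloop
  endfacet
  facet normal -0.9408 0.0000 0.3391
    outer loop
      vertex 0.990 14.339 0.000
      vertex 0.990 5.661 0.000
      vertex 10.000 10.000 25.000
    endloop
  endfacet
  facet normal -0.5865 -0.7356 0.3390
    outer loop
      vertex 0.990 5.661 0.000
      vertex 7.775 0.251 0.000
      vertex 10.000 10.000 25.000
    endloop
  endfacet
  facet normal 0.2093 -0.9172 0.3390
    outer loop
      vertex 7.775 0.251 0.000
      vertex 16.235 2.182 0.000
      vertex 10.000 10.000 25.000
    endloop
  endfacet
  facet normal 0.8476 -0.4082 0.3390
    outer loop
      vertex 16.235 2.182 0.000
      vertex 20.000 10.000 0.000
      vertex 10.000 10.000 25.000
    endloop
  endfacet
endsolid part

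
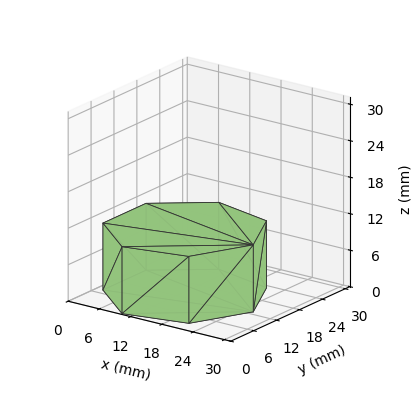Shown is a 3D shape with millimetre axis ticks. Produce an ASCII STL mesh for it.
Reading the render: the shape is a regular 7-sided prism (a cylinder approximated with 7 flat sides), circumscribed radius ≈ 13 mm, height ≈ 11 mm (dimensions read to the nearest mm from the axis ticks). For the STL, each face is triangulated and given an outward normal.

solid part
  facet normal 0.0000 0.0000 -1.0000
    outer loop
      vertex 10.11 25.67 0.00
      vertex 21.11 23.16 0.00
      vertex 26.00 13.00 0.00
    endloop
  endfacet
  facet normal 0.0000 0.0000 -1.0000
    outer loop
      vertex 1.29 18.64 0.00
      vertex 10.11 25.67 0.00
      vertex 26.00 13.00 0.00
    endloop
  endfacet
  facet normal 0.0000 0.0000 -1.0000
    outer loop
      vertex 1.29 7.36 0.00
      vertex 1.29 18.64 0.00
      vertex 26.00 13.00 0.00
    endloop
  endfacet
  facet normal 0.0000 0.0000 -1.0000
    outer loop
      vertex 10.11 0.33 0.00
      vertex 1.29 7.36 0.00
      vertex 26.00 13.00 0.00
    endloop
  endfacet
  facet normal 0.0000 0.0000 -1.0000
    outer loop
      vertex 21.11 2.84 0.00
      vertex 10.11 0.33 0.00
      vertex 26.00 13.00 0.00
    endloop
  endfacet
  facet normal 0.0000 0.0000 1.0000
    outer loop
      vertex 26.00 13.00 11.00
      vertex 21.11 23.16 11.00
      vertex 10.11 25.67 11.00
    endloop
  endfacet
  facet normal 0.0000 0.0000 1.0000
    outer loop
      vertex 26.00 13.00 11.00
      vertex 10.11 25.67 11.00
      vertex 1.29 18.64 11.00
    endloop
  endfacet
  facet normal 0.0000 0.0000 1.0000
    outer loop
      vertex 26.00 13.00 11.00
      vertex 1.29 18.64 11.00
      vertex 1.29 7.36 11.00
    endloop
  endfacet
  facet normal 0.0000 0.0000 1.0000
    outer loop
      vertex 26.00 13.00 11.00
      vertex 1.29 7.36 11.00
      vertex 10.11 0.33 11.00
    endloop
  endfacet
  facet normal 0.0000 0.0000 1.0000
    outer loop
      vertex 26.00 13.00 11.00
      vertex 10.11 0.33 11.00
      vertex 21.11 2.84 11.00
    endloop
  endfacet
  facet normal 0.9011 0.4337 0.0000
    outer loop
      vertex 26.00 13.00 0.00
      vertex 21.11 23.16 0.00
      vertex 21.11 23.16 11.00
    endloop
  endfacet
  facet normal 0.9011 0.4337 0.0000
    outer loop
      vertex 26.00 13.00 0.00
      vertex 21.11 23.16 11.00
      vertex 26.00 13.00 11.00
    endloop
  endfacet
  facet normal 0.2225 0.9749 0.0000
    outer loop
      vertex 21.11 23.16 0.00
      vertex 10.11 25.67 0.00
      vertex 10.11 25.67 11.00
    endloop
  endfacet
  facet normal 0.2225 0.9749 0.0000
    outer loop
      vertex 21.11 23.16 0.00
      vertex 10.11 25.67 11.00
      vertex 21.11 23.16 11.00
    endloop
  endfacet
  facet normal -0.6233 0.7820 0.0000
    outer loop
      vertex 10.11 25.67 0.00
      vertex 1.29 18.64 0.00
      vertex 1.29 18.64 11.00
    endloop
  endfacet
  facet normal -0.6233 0.7820 0.0000
    outer loop
      vertex 10.11 25.67 0.00
      vertex 1.29 18.64 11.00
      vertex 10.11 25.67 11.00
    endloop
  endfacet
  facet normal -1.0000 0.0000 0.0000
    outer loop
      vertex 1.29 18.64 0.00
      vertex 1.29 7.36 0.00
      vertex 1.29 7.36 11.00
    endloop
  endfacet
  facet normal -1.0000 0.0000 0.0000
    outer loop
      vertex 1.29 18.64 0.00
      vertex 1.29 7.36 11.00
      vertex 1.29 18.64 11.00
    endloop
  endfacet
  facet normal -0.6233 -0.7820 0.0000
    outer loop
      vertex 1.29 7.36 0.00
      vertex 10.11 0.33 0.00
      vertex 10.11 0.33 11.00
    endloop
  endfacet
  facet normal -0.6233 -0.7820 0.0000
    outer loop
      vertex 1.29 7.36 0.00
      vertex 10.11 0.33 11.00
      vertex 1.29 7.36 11.00
    endloop
  endfacet
  facet normal 0.2225 -0.9749 0.0000
    outer loop
      vertex 10.11 0.33 0.00
      vertex 21.11 2.84 0.00
      vertex 21.11 2.84 11.00
    endloop
  endfacet
  facet normal 0.2225 -0.9749 0.0000
    outer loop
      vertex 10.11 0.33 0.00
      vertex 21.11 2.84 11.00
      vertex 10.11 0.33 11.00
    endloop
  endfacet
  facet normal 0.9011 -0.4337 0.0000
    outer loop
      vertex 21.11 2.84 0.00
      vertex 26.00 13.00 0.00
      vertex 26.00 13.00 11.00
    endloop
  endfacet
  facet normal 0.9011 -0.4337 0.0000
    outer loop
      vertex 21.11 2.84 0.00
      vertex 26.00 13.00 11.00
      vertex 21.11 2.84 11.00
    endloop
  endfacet
endsolid part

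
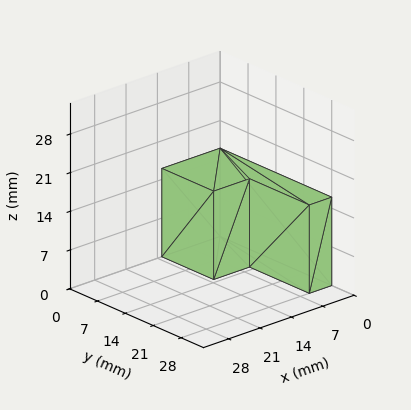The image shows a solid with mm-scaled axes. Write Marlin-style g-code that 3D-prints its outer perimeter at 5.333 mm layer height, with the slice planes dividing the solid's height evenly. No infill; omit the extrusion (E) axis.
Reading the render: the shape is an L-shaped prism: outer 13 × 28 mm, arm thicknesses ≈ 13 mm (horizontal) and 5 mm (vertical), extruded 16 mm in z (dimensions read to the nearest mm from the axis ticks). For the g-code, the solid's height is divided into equal slices at the stated Δz and each level perimeter traced with G1 moves after a G0 lift.

; perimeter-only toolpath
G21 ; units = mm
G90 ; absolute positioning
G28 ; home
; layer 1
G0 Z5.333
G0 X0.000 Y0.000
G1 X13.000 Y0.000
G1 X13.000 Y13.000
G1 X5.000 Y13.000
G1 X5.000 Y28.000
G1 X0.000 Y28.000
G1 X0.000 Y0.000
; layer 2
G0 Z10.667
G0 X0.000 Y0.000
G1 X13.000 Y0.000
G1 X13.000 Y13.000
G1 X5.000 Y13.000
G1 X5.000 Y28.000
G1 X0.000 Y28.000
G1 X0.000 Y0.000
; layer 3
G0 Z16.000
G0 X0.000 Y0.000
G1 X13.000 Y0.000
G1 X13.000 Y13.000
G1 X5.000 Y13.000
G1 X5.000 Y28.000
G1 X0.000 Y28.000
G1 X0.000 Y0.000
M2 ; end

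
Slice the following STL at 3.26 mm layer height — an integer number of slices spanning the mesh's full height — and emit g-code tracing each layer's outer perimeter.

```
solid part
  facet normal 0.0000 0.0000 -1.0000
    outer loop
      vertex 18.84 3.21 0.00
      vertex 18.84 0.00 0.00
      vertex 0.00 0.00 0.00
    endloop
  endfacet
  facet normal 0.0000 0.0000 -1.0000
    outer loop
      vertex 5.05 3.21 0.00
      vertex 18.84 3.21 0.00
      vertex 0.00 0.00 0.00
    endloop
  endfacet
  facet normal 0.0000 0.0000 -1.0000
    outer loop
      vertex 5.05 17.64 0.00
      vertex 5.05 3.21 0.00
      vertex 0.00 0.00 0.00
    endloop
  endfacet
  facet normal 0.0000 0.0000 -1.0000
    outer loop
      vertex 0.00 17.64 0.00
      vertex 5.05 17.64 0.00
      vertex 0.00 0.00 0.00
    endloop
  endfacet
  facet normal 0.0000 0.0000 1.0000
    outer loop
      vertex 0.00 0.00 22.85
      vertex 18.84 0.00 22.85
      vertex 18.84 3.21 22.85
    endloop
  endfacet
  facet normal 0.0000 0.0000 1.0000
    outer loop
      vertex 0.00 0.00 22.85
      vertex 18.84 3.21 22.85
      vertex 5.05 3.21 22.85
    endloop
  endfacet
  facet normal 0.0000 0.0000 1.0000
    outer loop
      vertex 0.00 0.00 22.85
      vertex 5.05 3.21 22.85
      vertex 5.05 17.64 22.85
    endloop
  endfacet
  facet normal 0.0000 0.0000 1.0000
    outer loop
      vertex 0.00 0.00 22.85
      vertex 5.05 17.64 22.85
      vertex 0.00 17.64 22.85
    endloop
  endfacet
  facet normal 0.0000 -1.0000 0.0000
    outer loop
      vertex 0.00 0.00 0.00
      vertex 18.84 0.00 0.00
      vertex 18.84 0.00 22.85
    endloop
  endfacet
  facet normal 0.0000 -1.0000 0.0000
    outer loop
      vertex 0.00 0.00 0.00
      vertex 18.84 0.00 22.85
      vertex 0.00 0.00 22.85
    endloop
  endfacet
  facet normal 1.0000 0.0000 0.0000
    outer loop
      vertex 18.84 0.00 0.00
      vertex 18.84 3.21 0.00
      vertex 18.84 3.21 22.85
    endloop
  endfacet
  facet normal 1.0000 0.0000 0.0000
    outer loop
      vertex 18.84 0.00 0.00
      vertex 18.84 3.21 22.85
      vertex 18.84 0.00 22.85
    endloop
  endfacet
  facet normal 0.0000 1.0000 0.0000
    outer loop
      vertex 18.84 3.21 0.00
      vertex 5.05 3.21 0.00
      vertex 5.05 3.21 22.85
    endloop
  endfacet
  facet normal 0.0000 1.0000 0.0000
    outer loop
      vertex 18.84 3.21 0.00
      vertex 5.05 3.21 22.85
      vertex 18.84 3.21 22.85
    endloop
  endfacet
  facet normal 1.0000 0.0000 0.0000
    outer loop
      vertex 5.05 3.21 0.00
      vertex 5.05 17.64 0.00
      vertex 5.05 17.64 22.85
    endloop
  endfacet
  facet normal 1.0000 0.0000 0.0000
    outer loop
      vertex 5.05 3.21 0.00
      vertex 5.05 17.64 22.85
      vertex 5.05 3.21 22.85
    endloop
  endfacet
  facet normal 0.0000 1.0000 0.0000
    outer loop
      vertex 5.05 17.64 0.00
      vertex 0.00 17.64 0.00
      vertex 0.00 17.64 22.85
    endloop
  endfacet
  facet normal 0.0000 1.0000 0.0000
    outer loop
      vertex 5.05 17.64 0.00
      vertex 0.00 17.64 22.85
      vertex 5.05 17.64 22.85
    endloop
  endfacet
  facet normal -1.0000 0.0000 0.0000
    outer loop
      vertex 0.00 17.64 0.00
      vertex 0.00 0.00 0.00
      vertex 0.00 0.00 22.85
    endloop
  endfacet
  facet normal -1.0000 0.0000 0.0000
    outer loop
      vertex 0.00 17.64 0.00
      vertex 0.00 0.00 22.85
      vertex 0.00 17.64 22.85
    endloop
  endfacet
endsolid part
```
; perimeter-only toolpath
G21 ; units = mm
G90 ; absolute positioning
G28 ; home
; layer 1
G0 Z3.26
G0 X0.00 Y0.00
G1 X18.84 Y0.00
G1 X18.84 Y3.21
G1 X5.05 Y3.21
G1 X5.05 Y17.64
G1 X0.00 Y17.64
G1 X0.00 Y0.00
; layer 2
G0 Z6.53
G0 X0.00 Y0.00
G1 X18.84 Y0.00
G1 X18.84 Y3.21
G1 X5.05 Y3.21
G1 X5.05 Y17.64
G1 X0.00 Y17.64
G1 X0.00 Y0.00
; layer 3
G0 Z9.79
G0 X0.00 Y0.00
G1 X18.84 Y0.00
G1 X18.84 Y3.21
G1 X5.05 Y3.21
G1 X5.05 Y17.64
G1 X0.00 Y17.64
G1 X0.00 Y0.00
; layer 4
G0 Z13.06
G0 X0.00 Y0.00
G1 X18.84 Y0.00
G1 X18.84 Y3.21
G1 X5.05 Y3.21
G1 X5.05 Y17.64
G1 X0.00 Y17.64
G1 X0.00 Y0.00
; layer 5
G0 Z16.32
G0 X0.00 Y0.00
G1 X18.84 Y0.00
G1 X18.84 Y3.21
G1 X5.05 Y3.21
G1 X5.05 Y17.64
G1 X0.00 Y17.64
G1 X0.00 Y0.00
; layer 6
G0 Z19.59
G0 X0.00 Y0.00
G1 X18.84 Y0.00
G1 X18.84 Y3.21
G1 X5.05 Y3.21
G1 X5.05 Y17.64
G1 X0.00 Y17.64
G1 X0.00 Y0.00
; layer 7
G0 Z22.85
G0 X0.00 Y0.00
G1 X18.84 Y0.00
G1 X18.84 Y3.21
G1 X5.05 Y3.21
G1 X5.05 Y17.64
G1 X0.00 Y17.64
G1 X0.00 Y0.00
M2 ; end

The solid is an L-shaped prism: outer 18.8 × 17.6 mm, arm thicknesses ≈ 3.21 mm (horizontal) and 5.05 mm (vertical), extruded 22.9 mm in z. Slicing at Δz = 3.26 mm — 7 equal slices spanning the solid's height, so layer i sits at z = i·h/7 — gives 7 non-empty perimeters. Each is a 6-segment closed polygon; G0 lifts to the layer z and rapids to the start vertex, then G1 traces the edges.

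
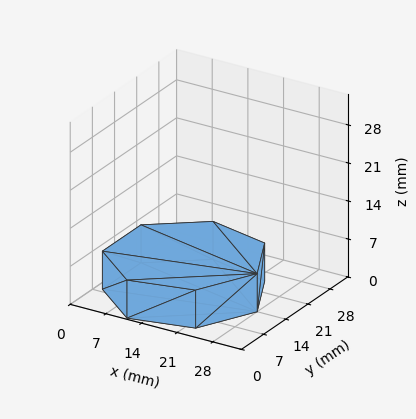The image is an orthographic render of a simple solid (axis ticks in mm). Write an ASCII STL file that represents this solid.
Reading the render: the shape is a regular 7-sided prism (a cylinder approximated with 7 flat sides), circumscribed radius ≈ 14 mm, height ≈ 7 mm (dimensions read to the nearest mm from the axis ticks). For the STL, each face is triangulated and given an outward normal.

solid part
  facet normal 0.0000 0.0000 -1.0000
    outer loop
      vertex 10.9 27.6 0.0
      vertex 22.7 24.9 0.0
      vertex 28.0 14.0 0.0
    endloop
  endfacet
  facet normal 0.0000 0.0000 -1.0000
    outer loop
      vertex 1.4 20.1 0.0
      vertex 10.9 27.6 0.0
      vertex 28.0 14.0 0.0
    endloop
  endfacet
  facet normal 0.0000 0.0000 -1.0000
    outer loop
      vertex 1.4 7.9 0.0
      vertex 1.4 20.1 0.0
      vertex 28.0 14.0 0.0
    endloop
  endfacet
  facet normal 0.0000 0.0000 -1.0000
    outer loop
      vertex 10.9 0.4 0.0
      vertex 1.4 7.9 0.0
      vertex 28.0 14.0 0.0
    endloop
  endfacet
  facet normal 0.0000 0.0000 -1.0000
    outer loop
      vertex 22.7 3.1 0.0
      vertex 10.9 0.4 0.0
      vertex 28.0 14.0 0.0
    endloop
  endfacet
  facet normal 0.0000 0.0000 1.0000
    outer loop
      vertex 28.0 14.0 7.0
      vertex 22.7 24.9 7.0
      vertex 10.9 27.6 7.0
    endloop
  endfacet
  facet normal 0.0000 0.0000 1.0000
    outer loop
      vertex 28.0 14.0 7.0
      vertex 10.9 27.6 7.0
      vertex 1.4 20.1 7.0
    endloop
  endfacet
  facet normal 0.0000 0.0000 1.0000
    outer loop
      vertex 28.0 14.0 7.0
      vertex 1.4 20.1 7.0
      vertex 1.4 7.9 7.0
    endloop
  endfacet
  facet normal 0.0000 0.0000 1.0000
    outer loop
      vertex 28.0 14.0 7.0
      vertex 1.4 7.9 7.0
      vertex 10.9 0.4 7.0
    endloop
  endfacet
  facet normal 0.0000 0.0000 1.0000
    outer loop
      vertex 28.0 14.0 7.0
      vertex 10.9 0.4 7.0
      vertex 22.7 3.1 7.0
    endloop
  endfacet
  facet normal 0.8993 0.4373 0.0000
    outer loop
      vertex 28.0 14.0 0.0
      vertex 22.7 24.9 0.0
      vertex 22.7 24.9 7.0
    endloop
  endfacet
  facet normal 0.8993 0.4373 0.0000
    outer loop
      vertex 28.0 14.0 0.0
      vertex 22.7 24.9 7.0
      vertex 28.0 14.0 7.0
    endloop
  endfacet
  facet normal 0.2230 0.9748 0.0000
    outer loop
      vertex 22.7 24.9 0.0
      vertex 10.9 27.6 0.0
      vertex 10.9 27.6 7.0
    endloop
  endfacet
  facet normal 0.2230 0.9748 0.0000
    outer loop
      vertex 22.7 24.9 0.0
      vertex 10.9 27.6 7.0
      vertex 22.7 24.9 7.0
    endloop
  endfacet
  facet normal -0.6196 0.7849 0.0000
    outer loop
      vertex 10.9 27.6 0.0
      vertex 1.4 20.1 0.0
      vertex 1.4 20.1 7.0
    endloop
  endfacet
  facet normal -0.6196 0.7849 0.0000
    outer loop
      vertex 10.9 27.6 0.0
      vertex 1.4 20.1 7.0
      vertex 10.9 27.6 7.0
    endloop
  endfacet
  facet normal -1.0000 0.0000 0.0000
    outer loop
      vertex 1.4 20.1 0.0
      vertex 1.4 7.9 0.0
      vertex 1.4 7.9 7.0
    endloop
  endfacet
  facet normal -1.0000 0.0000 0.0000
    outer loop
      vertex 1.4 20.1 0.0
      vertex 1.4 7.9 7.0
      vertex 1.4 20.1 7.0
    endloop
  endfacet
  facet normal -0.6196 -0.7849 0.0000
    outer loop
      vertex 1.4 7.9 0.0
      vertex 10.9 0.4 0.0
      vertex 10.9 0.4 7.0
    endloop
  endfacet
  facet normal -0.6196 -0.7849 0.0000
    outer loop
      vertex 1.4 7.9 0.0
      vertex 10.9 0.4 7.0
      vertex 1.4 7.9 7.0
    endloop
  endfacet
  facet normal 0.2230 -0.9748 0.0000
    outer loop
      vertex 10.9 0.4 0.0
      vertex 22.7 3.1 0.0
      vertex 22.7 3.1 7.0
    endloop
  endfacet
  facet normal 0.2230 -0.9748 0.0000
    outer loop
      vertex 10.9 0.4 0.0
      vertex 22.7 3.1 7.0
      vertex 10.9 0.4 7.0
    endloop
  endfacet
  facet normal 0.8993 -0.4373 0.0000
    outer loop
      vertex 22.7 3.1 0.0
      vertex 28.0 14.0 0.0
      vertex 28.0 14.0 7.0
    endloop
  endfacet
  facet normal 0.8993 -0.4373 0.0000
    outer loop
      vertex 22.7 3.1 0.0
      vertex 28.0 14.0 7.0
      vertex 22.7 3.1 7.0
    endloop
  endfacet
endsolid part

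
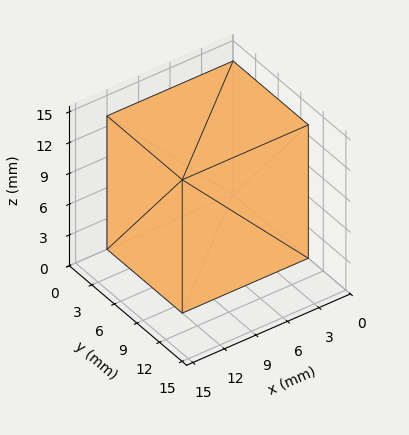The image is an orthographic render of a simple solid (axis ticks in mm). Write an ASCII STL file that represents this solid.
Reading the render: the shape is a rectangular box, roughly 12 × 10 mm footprint and 13 mm tall (dimensions read to the nearest mm from the axis ticks). For the STL, each face is triangulated and given an outward normal.

solid part
  facet normal 0.0000 0.0000 -1.0000
    outer loop
      vertex 12.000 10.000 0.000
      vertex 12.000 0.000 0.000
      vertex 0.000 0.000 0.000
    endloop
  endfacet
  facet normal 0.0000 0.0000 -1.0000
    outer loop
      vertex 0.000 10.000 0.000
      vertex 12.000 10.000 0.000
      vertex 0.000 0.000 0.000
    endloop
  endfacet
  facet normal 0.0000 0.0000 1.0000
    outer loop
      vertex 0.000 0.000 13.000
      vertex 12.000 0.000 13.000
      vertex 12.000 10.000 13.000
    endloop
  endfacet
  facet normal 0.0000 0.0000 1.0000
    outer loop
      vertex 0.000 0.000 13.000
      vertex 12.000 10.000 13.000
      vertex 0.000 10.000 13.000
    endloop
  endfacet
  facet normal 0.0000 -1.0000 0.0000
    outer loop
      vertex 0.000 0.000 0.000
      vertex 12.000 0.000 0.000
      vertex 12.000 0.000 13.000
    endloop
  endfacet
  facet normal 0.0000 -1.0000 0.0000
    outer loop
      vertex 0.000 0.000 0.000
      vertex 12.000 0.000 13.000
      vertex 0.000 0.000 13.000
    endloop
  endfacet
  facet normal 0.0000 1.0000 0.0000
    outer loop
      vertex 12.000 10.000 13.000
      vertex 12.000 10.000 0.000
      vertex 0.000 10.000 0.000
    endloop
  endfacet
  facet normal 0.0000 1.0000 0.0000
    outer loop
      vertex 0.000 10.000 13.000
      vertex 12.000 10.000 13.000
      vertex 0.000 10.000 0.000
    endloop
  endfacet
  facet normal -1.0000 0.0000 0.0000
    outer loop
      vertex 0.000 10.000 13.000
      vertex 0.000 10.000 0.000
      vertex 0.000 0.000 0.000
    endloop
  endfacet
  facet normal -1.0000 0.0000 0.0000
    outer loop
      vertex 0.000 0.000 13.000
      vertex 0.000 10.000 13.000
      vertex 0.000 0.000 0.000
    endloop
  endfacet
  facet normal 1.0000 0.0000 0.0000
    outer loop
      vertex 12.000 0.000 0.000
      vertex 12.000 10.000 0.000
      vertex 12.000 10.000 13.000
    endloop
  endfacet
  facet normal 1.0000 0.0000 0.0000
    outer loop
      vertex 12.000 0.000 0.000
      vertex 12.000 10.000 13.000
      vertex 12.000 0.000 13.000
    endloop
  endfacet
endsolid part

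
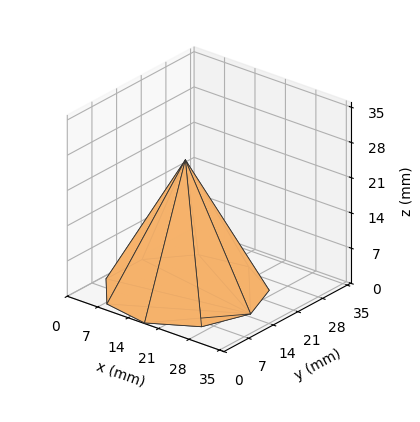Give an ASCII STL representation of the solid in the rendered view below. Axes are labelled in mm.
Reading the render: the shape is a regular 9-sided pyramid, base circumscribed radius ≈ 15 mm, apex at z ≈ 26 mm (dimensions read to the nearest mm from the axis ticks). For the STL, each face is triangulated and given an outward normal.

solid part
  facet normal 0.0000 0.0000 -1.0000
    outer loop
      vertex 17.6 29.8 0.0
      vertex 26.5 24.6 0.0
      vertex 30.0 15.0 0.0
    endloop
  endfacet
  facet normal 0.0000 0.0000 -1.0000
    outer loop
      vertex 7.5 28.0 0.0
      vertex 17.6 29.8 0.0
      vertex 30.0 15.0 0.0
    endloop
  endfacet
  facet normal 0.0000 0.0000 -1.0000
    outer loop
      vertex 0.9 20.1 0.0
      vertex 7.5 28.0 0.0
      vertex 30.0 15.0 0.0
    endloop
  endfacet
  facet normal 0.0000 0.0000 -1.0000
    outer loop
      vertex 0.9 9.9 0.0
      vertex 0.9 20.1 0.0
      vertex 30.0 15.0 0.0
    endloop
  endfacet
  facet normal 0.0000 0.0000 -1.0000
    outer loop
      vertex 7.5 2.0 0.0
      vertex 0.9 9.9 0.0
      vertex 30.0 15.0 0.0
    endloop
  endfacet
  facet normal 0.0000 0.0000 -1.0000
    outer loop
      vertex 17.6 0.2 0.0
      vertex 7.5 2.0 0.0
      vertex 30.0 15.0 0.0
    endloop
  endfacet
  facet normal 0.0000 0.0000 -1.0000
    outer loop
      vertex 26.5 5.4 0.0
      vertex 17.6 0.2 0.0
      vertex 30.0 15.0 0.0
    endloop
  endfacet
  facet normal 0.8260 0.3011 0.4765
    outer loop
      vertex 30.0 15.0 0.0
      vertex 26.5 24.6 0.0
      vertex 15.0 15.0 26.0
    endloop
  endfacet
  facet normal 0.4435 0.7591 0.4765
    outer loop
      vertex 26.5 24.6 0.0
      vertex 17.6 29.8 0.0
      vertex 15.0 15.0 26.0
    endloop
  endfacet
  facet normal -0.1542 0.8652 0.4771
    outer loop
      vertex 17.6 29.8 0.0
      vertex 7.5 28.0 0.0
      vertex 15.0 15.0 26.0
    endloop
  endfacet
  facet normal -0.6747 0.5637 0.4765
    outer loop
      vertex 7.5 28.0 0.0
      vertex 0.9 20.1 0.0
      vertex 15.0 15.0 26.0
    endloop
  endfacet
  facet normal -0.8791 0.0000 0.4767
    outer loop
      vertex 0.9 20.1 0.0
      vertex 0.9 9.9 0.0
      vertex 15.0 15.0 26.0
    endloop
  endfacet
  facet normal -0.6747 -0.5637 0.4765
    outer loop
      vertex 0.9 9.9 0.0
      vertex 7.5 2.0 0.0
      vertex 15.0 15.0 26.0
    endloop
  endfacet
  facet normal -0.1542 -0.8652 0.4771
    outer loop
      vertex 7.5 2.0 0.0
      vertex 17.6 0.2 0.0
      vertex 15.0 15.0 26.0
    endloop
  endfacet
  facet normal 0.4435 -0.7591 0.4765
    outer loop
      vertex 17.6 0.2 0.0
      vertex 26.5 5.4 0.0
      vertex 15.0 15.0 26.0
    endloop
  endfacet
  facet normal 0.8260 -0.3011 0.4765
    outer loop
      vertex 26.5 5.4 0.0
      vertex 30.0 15.0 0.0
      vertex 15.0 15.0 26.0
    endloop
  endfacet
endsolid part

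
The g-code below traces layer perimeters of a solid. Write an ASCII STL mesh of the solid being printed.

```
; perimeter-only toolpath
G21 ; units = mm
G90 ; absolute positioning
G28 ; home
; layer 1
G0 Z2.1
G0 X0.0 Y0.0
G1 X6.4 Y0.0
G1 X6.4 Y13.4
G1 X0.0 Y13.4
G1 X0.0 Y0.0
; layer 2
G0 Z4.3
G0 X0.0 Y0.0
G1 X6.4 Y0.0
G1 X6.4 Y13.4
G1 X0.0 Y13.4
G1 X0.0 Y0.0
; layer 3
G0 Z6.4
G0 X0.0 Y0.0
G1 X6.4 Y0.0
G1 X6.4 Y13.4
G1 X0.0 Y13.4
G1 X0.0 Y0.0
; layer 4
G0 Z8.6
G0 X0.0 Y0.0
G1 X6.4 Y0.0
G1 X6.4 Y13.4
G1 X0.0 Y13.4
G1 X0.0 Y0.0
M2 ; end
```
solid part
  facet normal 0.0000 0.0000 -1.0000
    outer loop
      vertex 6.4 13.4 0.0
      vertex 6.4 0.0 0.0
      vertex 0.0 0.0 0.0
    endloop
  endfacet
  facet normal 0.0000 0.0000 -1.0000
    outer loop
      vertex 0.0 13.4 0.0
      vertex 6.4 13.4 0.0
      vertex 0.0 0.0 0.0
    endloop
  endfacet
  facet normal 0.0000 0.0000 1.0000
    outer loop
      vertex 0.0 0.0 8.6
      vertex 6.4 0.0 8.6
      vertex 6.4 13.4 8.6
    endloop
  endfacet
  facet normal 0.0000 0.0000 1.0000
    outer loop
      vertex 0.0 0.0 8.6
      vertex 6.4 13.4 8.6
      vertex 0.0 13.4 8.6
    endloop
  endfacet
  facet normal 0.0000 -1.0000 0.0000
    outer loop
      vertex 0.0 0.0 0.0
      vertex 6.4 0.0 0.0
      vertex 6.4 0.0 8.6
    endloop
  endfacet
  facet normal 0.0000 -1.0000 0.0000
    outer loop
      vertex 0.0 0.0 0.0
      vertex 6.4 0.0 8.6
      vertex 0.0 0.0 8.6
    endloop
  endfacet
  facet normal 0.0000 1.0000 0.0000
    outer loop
      vertex 6.4 13.4 8.6
      vertex 6.4 13.4 0.0
      vertex 0.0 13.4 0.0
    endloop
  endfacet
  facet normal 0.0000 1.0000 0.0000
    outer loop
      vertex 0.0 13.4 8.6
      vertex 6.4 13.4 8.6
      vertex 0.0 13.4 0.0
    endloop
  endfacet
  facet normal -1.0000 0.0000 0.0000
    outer loop
      vertex 0.0 13.4 8.6
      vertex 0.0 13.4 0.0
      vertex 0.0 0.0 0.0
    endloop
  endfacet
  facet normal -1.0000 0.0000 0.0000
    outer loop
      vertex 0.0 0.0 8.6
      vertex 0.0 13.4 8.6
      vertex 0.0 0.0 0.0
    endloop
  endfacet
  facet normal 1.0000 0.0000 0.0000
    outer loop
      vertex 6.4 0.0 0.0
      vertex 6.4 13.4 0.0
      vertex 6.4 13.4 8.6
    endloop
  endfacet
  facet normal 1.0000 0.0000 0.0000
    outer loop
      vertex 6.4 0.0 0.0
      vertex 6.4 13.4 8.6
      vertex 6.4 0.0 8.6
    endloop
  endfacet
endsolid part

The G0 Z moves step by Δz≈2.1 mm. Every layer's G1 loop is the same polygon, so the solid is a straight extrusion of it from z=0 to z≈8.6. Closing with flat bottom and top caps and triangulating gives 12 facets — a rectangular box, roughly 6.4 × 13.4 mm footprint and 8.6 mm tall.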